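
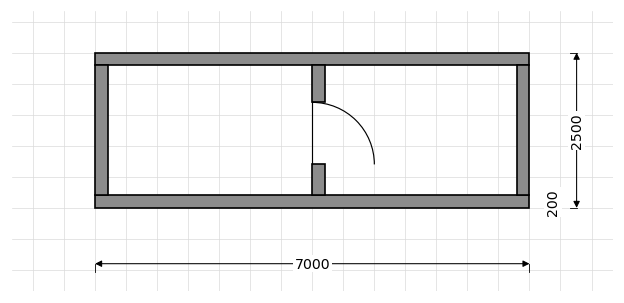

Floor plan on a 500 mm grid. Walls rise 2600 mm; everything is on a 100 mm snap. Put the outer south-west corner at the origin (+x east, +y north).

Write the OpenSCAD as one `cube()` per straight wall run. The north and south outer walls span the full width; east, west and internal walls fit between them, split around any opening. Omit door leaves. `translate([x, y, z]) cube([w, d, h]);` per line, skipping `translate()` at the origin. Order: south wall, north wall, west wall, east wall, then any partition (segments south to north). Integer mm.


cube([7000, 200, 2600]);
translate([0, 2300, 0]) cube([7000, 200, 2600]);
translate([0, 200, 0]) cube([200, 2100, 2600]);
translate([6800, 200, 0]) cube([200, 2100, 2600]);
translate([3500, 200, 0]) cube([200, 500, 2600]);
translate([3500, 1700, 0]) cube([200, 600, 2600]);


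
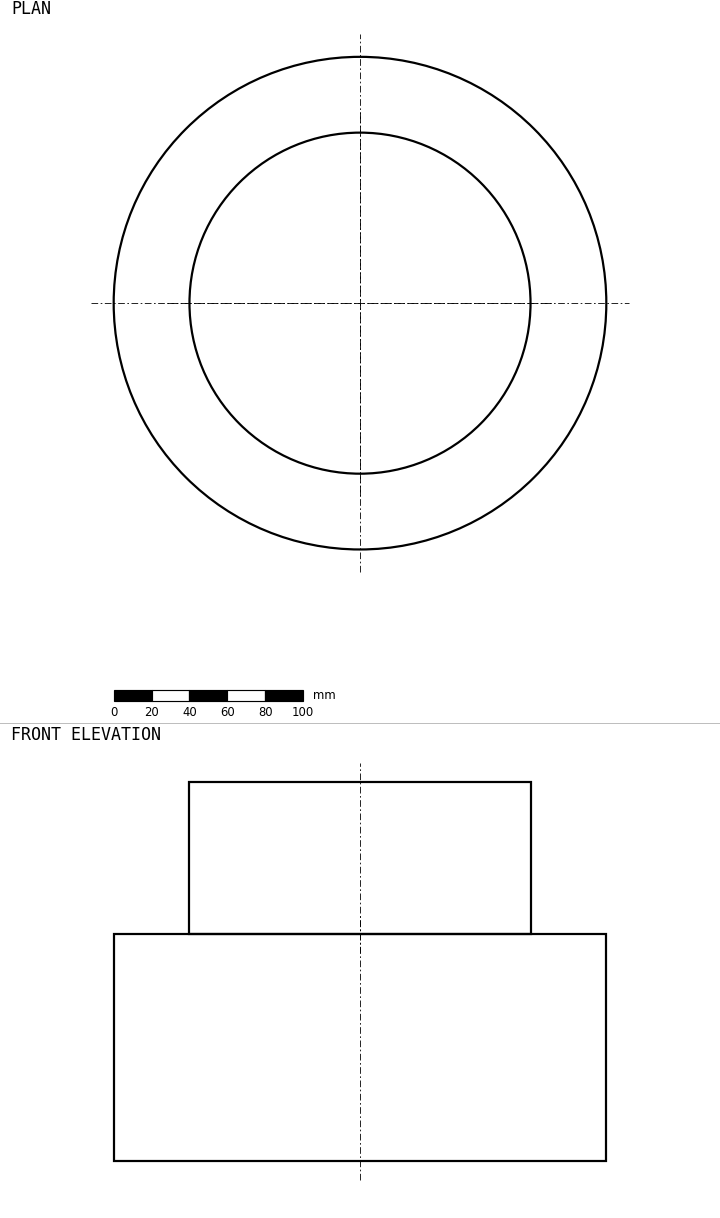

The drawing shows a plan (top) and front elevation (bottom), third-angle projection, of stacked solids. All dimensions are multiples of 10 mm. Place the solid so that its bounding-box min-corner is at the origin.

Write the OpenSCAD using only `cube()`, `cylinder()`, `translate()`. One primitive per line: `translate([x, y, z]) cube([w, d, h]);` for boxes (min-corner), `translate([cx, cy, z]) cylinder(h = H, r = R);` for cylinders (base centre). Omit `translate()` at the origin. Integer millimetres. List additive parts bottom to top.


translate([130, 130, 0]) cylinder(h = 120, r = 130);
translate([130, 130, 120]) cylinder(h = 80, r = 90);


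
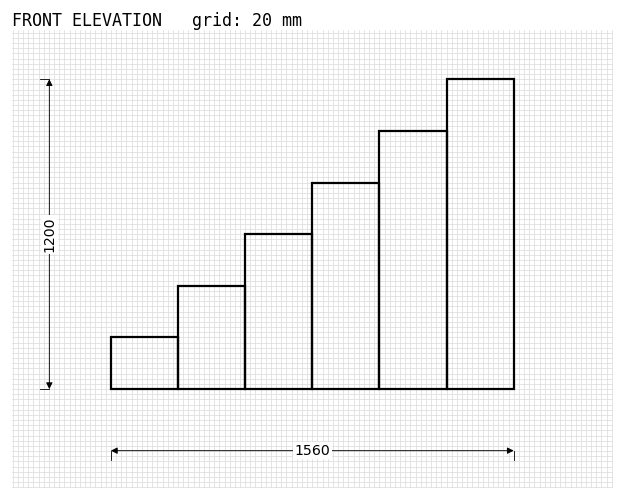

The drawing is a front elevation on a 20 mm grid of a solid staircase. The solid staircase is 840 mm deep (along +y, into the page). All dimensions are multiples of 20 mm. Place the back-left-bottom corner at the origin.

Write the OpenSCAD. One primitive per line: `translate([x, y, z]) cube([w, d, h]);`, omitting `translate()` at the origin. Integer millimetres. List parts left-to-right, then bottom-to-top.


cube([260, 840, 200]);
translate([260, 0, 0]) cube([260, 840, 400]);
translate([520, 0, 0]) cube([260, 840, 600]);
translate([780, 0, 0]) cube([260, 840, 800]);
translate([1040, 0, 0]) cube([260, 840, 1000]);
translate([1300, 0, 0]) cube([260, 840, 1200]);


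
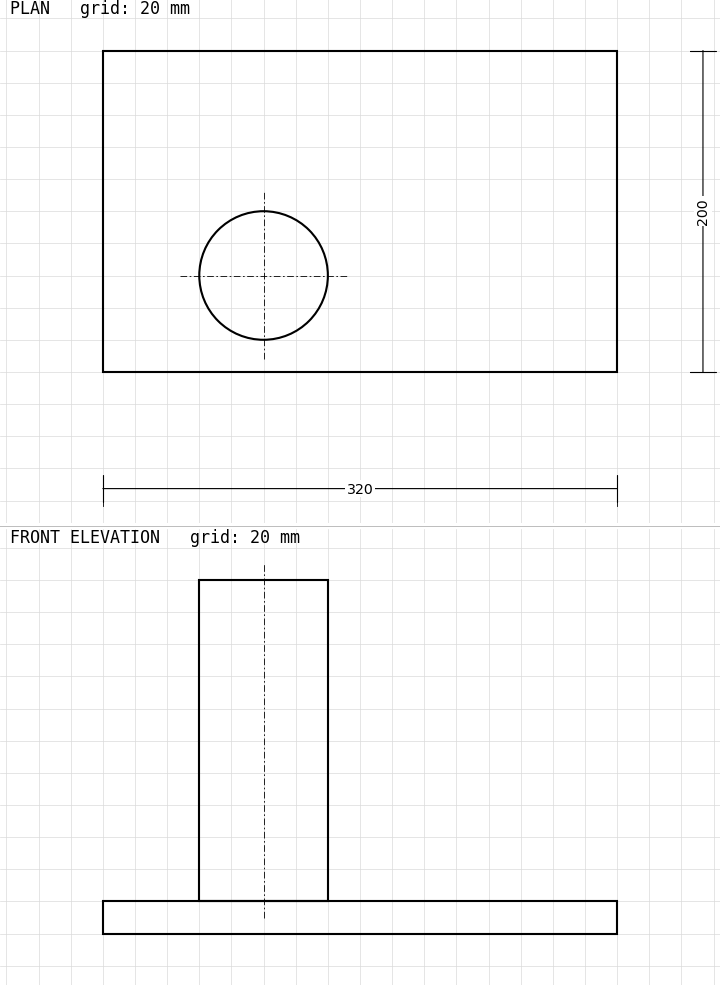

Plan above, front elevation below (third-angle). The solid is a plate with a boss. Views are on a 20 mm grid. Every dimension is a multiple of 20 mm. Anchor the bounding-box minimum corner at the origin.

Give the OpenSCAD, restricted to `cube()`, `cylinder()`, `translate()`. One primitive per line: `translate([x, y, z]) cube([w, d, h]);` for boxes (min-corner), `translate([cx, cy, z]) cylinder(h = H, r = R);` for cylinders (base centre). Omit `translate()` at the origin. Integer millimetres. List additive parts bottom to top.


cube([320, 200, 20]);
translate([100, 60, 20]) cylinder(h = 200, r = 40);


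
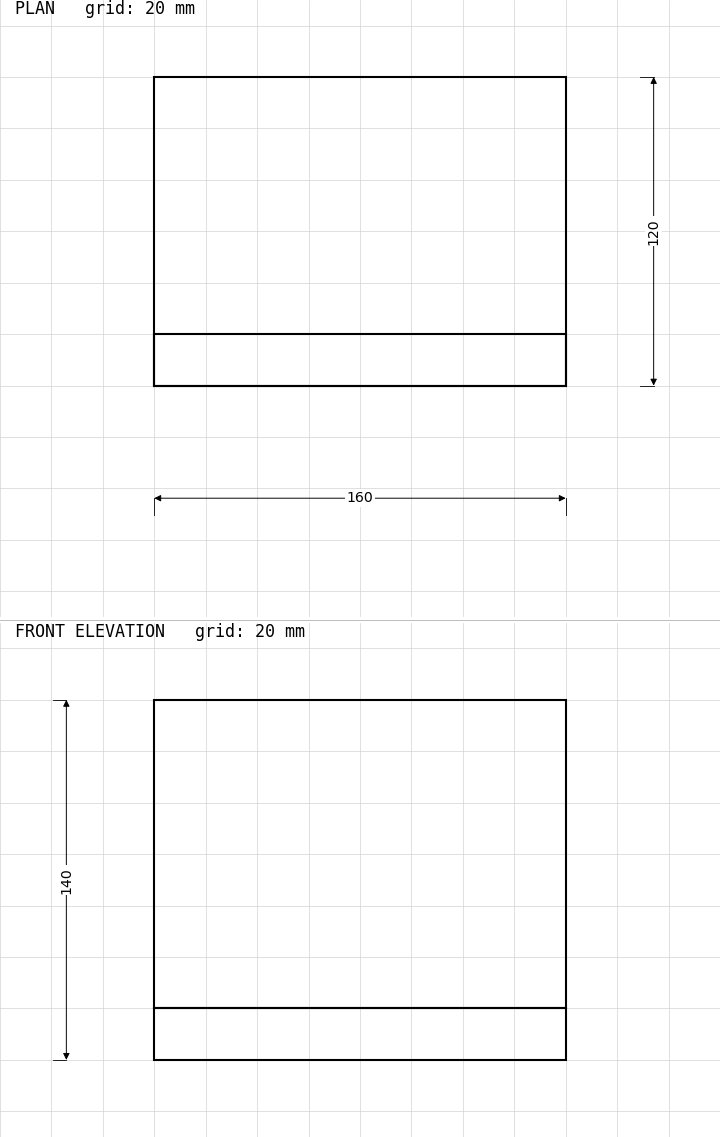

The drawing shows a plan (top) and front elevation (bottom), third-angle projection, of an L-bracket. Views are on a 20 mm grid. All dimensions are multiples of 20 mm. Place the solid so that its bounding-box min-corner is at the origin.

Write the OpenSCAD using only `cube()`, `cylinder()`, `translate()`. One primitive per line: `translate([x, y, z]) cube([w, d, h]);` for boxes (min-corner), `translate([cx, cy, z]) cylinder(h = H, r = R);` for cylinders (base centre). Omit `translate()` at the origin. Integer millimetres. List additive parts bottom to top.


cube([160, 120, 20]);
translate([0, 0, 20]) cube([160, 20, 120]);


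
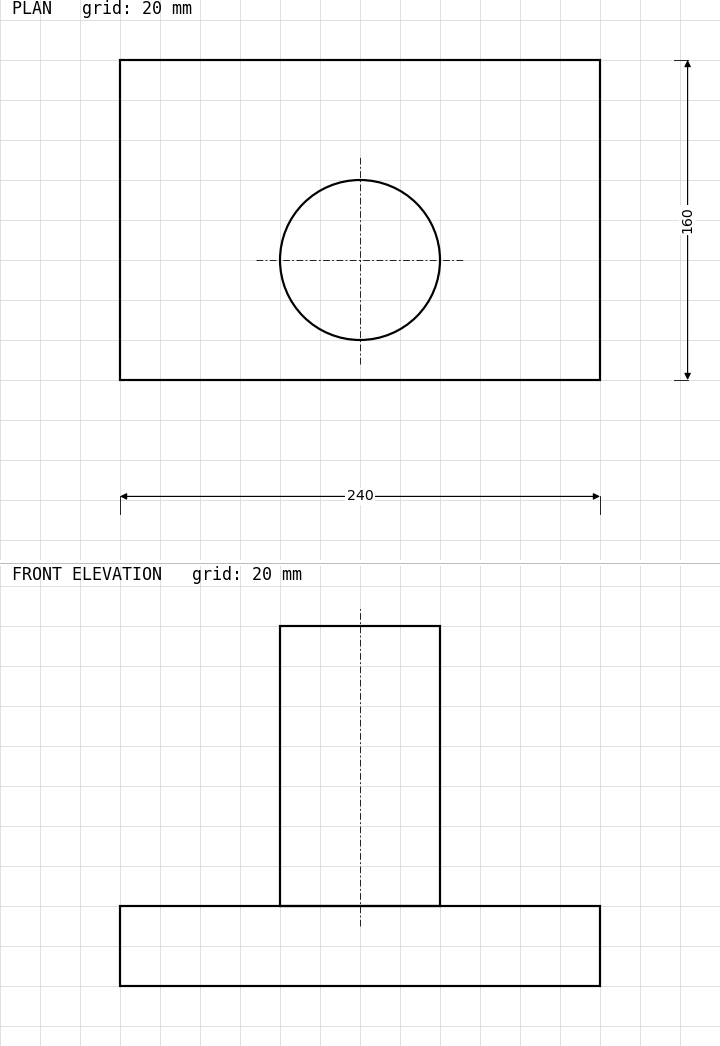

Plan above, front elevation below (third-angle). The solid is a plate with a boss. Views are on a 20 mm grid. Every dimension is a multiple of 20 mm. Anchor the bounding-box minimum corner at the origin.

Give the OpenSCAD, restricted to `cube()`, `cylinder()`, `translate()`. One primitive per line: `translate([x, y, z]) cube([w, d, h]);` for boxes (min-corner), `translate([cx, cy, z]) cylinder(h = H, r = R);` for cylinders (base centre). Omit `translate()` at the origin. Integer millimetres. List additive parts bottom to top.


cube([240, 160, 40]);
translate([120, 60, 40]) cylinder(h = 140, r = 40);


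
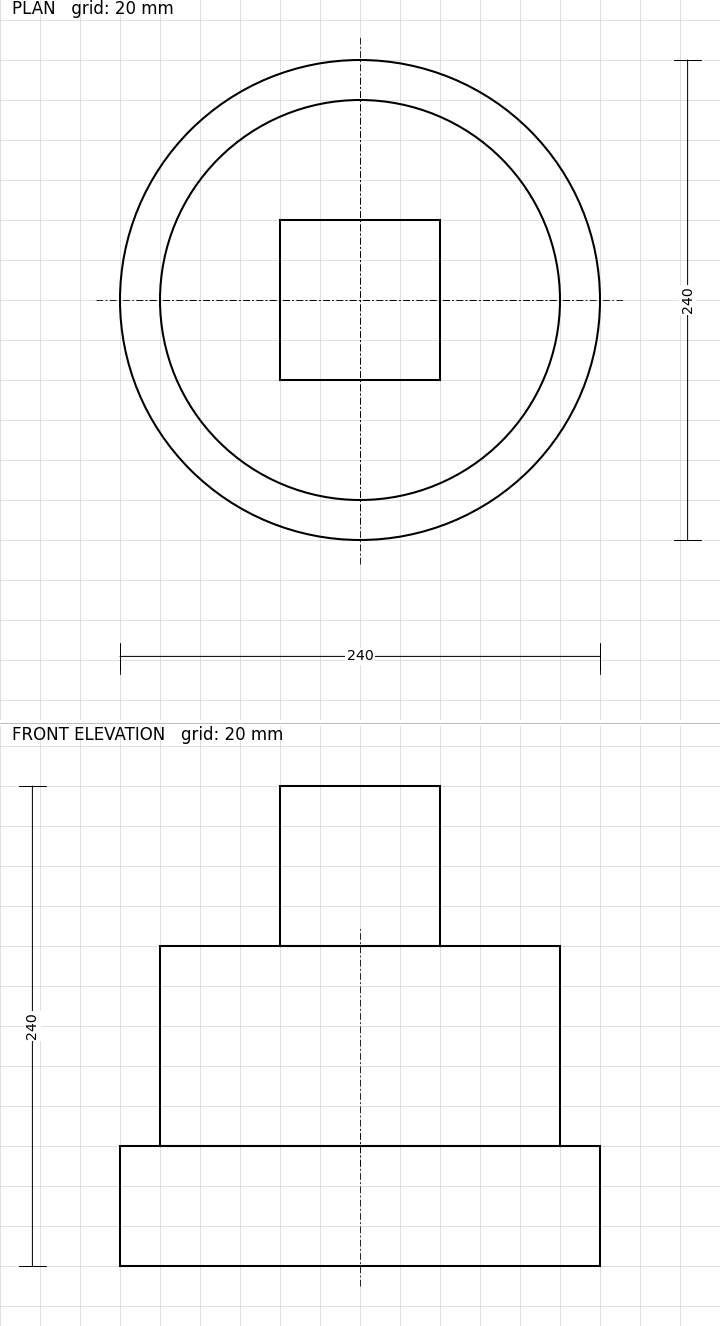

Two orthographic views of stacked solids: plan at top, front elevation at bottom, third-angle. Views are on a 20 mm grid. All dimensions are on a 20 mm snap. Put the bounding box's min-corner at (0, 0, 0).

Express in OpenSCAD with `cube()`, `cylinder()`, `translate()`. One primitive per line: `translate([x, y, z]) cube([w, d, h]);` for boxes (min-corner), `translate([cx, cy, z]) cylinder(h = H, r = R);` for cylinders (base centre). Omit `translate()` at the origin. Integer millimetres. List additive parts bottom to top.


translate([120, 120, 0]) cylinder(h = 60, r = 120);
translate([120, 120, 60]) cylinder(h = 100, r = 100);
translate([80, 80, 160]) cube([80, 80, 80]);


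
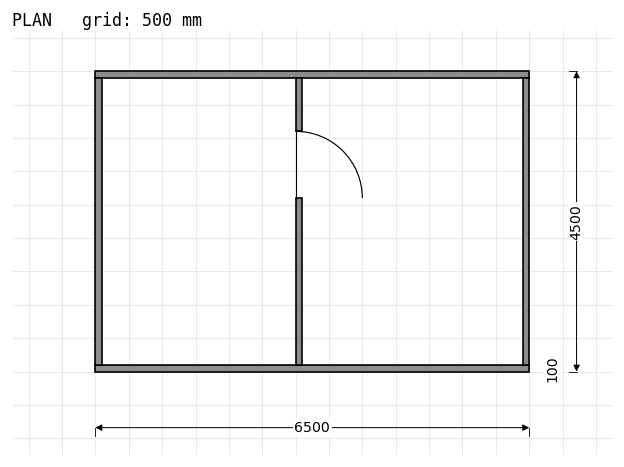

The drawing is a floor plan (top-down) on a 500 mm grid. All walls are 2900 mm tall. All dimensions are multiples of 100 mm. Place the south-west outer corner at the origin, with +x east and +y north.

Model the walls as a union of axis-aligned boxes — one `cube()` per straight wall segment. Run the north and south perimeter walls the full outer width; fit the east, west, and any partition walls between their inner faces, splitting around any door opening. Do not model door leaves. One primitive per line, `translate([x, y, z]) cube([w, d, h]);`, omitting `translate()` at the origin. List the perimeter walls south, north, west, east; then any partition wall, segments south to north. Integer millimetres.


cube([6500, 100, 2900]);
translate([0, 4400, 0]) cube([6500, 100, 2900]);
translate([0, 100, 0]) cube([100, 4300, 2900]);
translate([6400, 100, 0]) cube([100, 4300, 2900]);
translate([3000, 100, 0]) cube([100, 2500, 2900]);
translate([3000, 3600, 0]) cube([100, 800, 2900]);


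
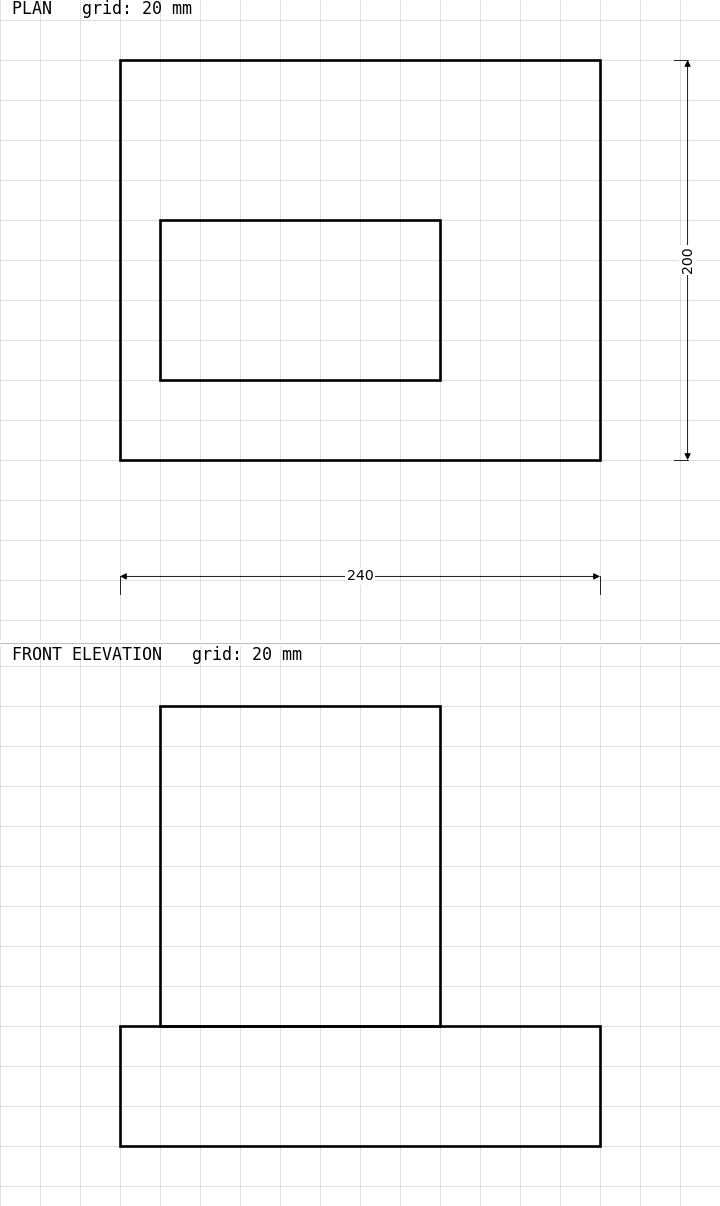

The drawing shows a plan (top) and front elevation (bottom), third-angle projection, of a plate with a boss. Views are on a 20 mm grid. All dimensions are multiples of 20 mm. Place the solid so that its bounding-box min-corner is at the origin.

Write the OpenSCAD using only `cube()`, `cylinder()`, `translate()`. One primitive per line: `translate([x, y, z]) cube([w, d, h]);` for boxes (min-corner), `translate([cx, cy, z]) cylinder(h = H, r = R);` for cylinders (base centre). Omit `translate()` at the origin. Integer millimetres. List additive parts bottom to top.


cube([240, 200, 60]);
translate([20, 40, 60]) cube([140, 80, 160]);


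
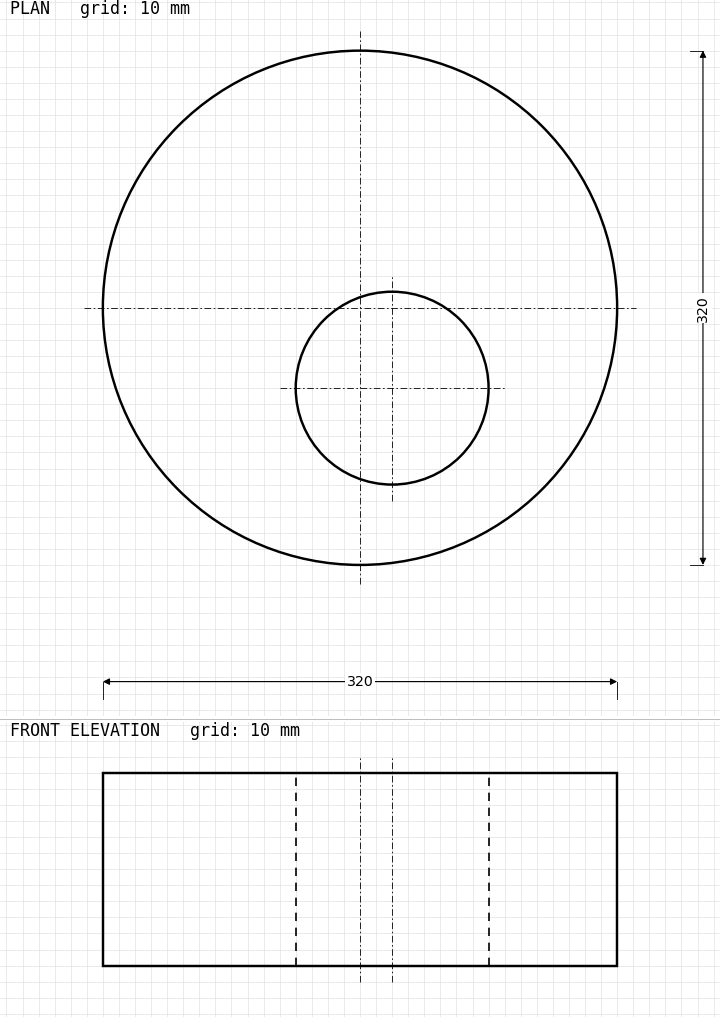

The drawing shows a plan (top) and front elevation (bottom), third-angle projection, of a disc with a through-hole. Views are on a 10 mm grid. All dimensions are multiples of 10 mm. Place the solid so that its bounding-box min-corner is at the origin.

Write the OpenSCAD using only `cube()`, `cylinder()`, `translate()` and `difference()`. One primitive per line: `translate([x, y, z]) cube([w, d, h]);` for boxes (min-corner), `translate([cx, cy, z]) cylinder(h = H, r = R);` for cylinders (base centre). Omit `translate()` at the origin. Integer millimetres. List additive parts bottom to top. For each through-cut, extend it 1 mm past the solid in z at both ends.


difference() {
  translate([160, 160, 0]) cylinder(h = 120, r = 160);
  translate([180, 110, -1]) cylinder(h = 122, r = 60);
}


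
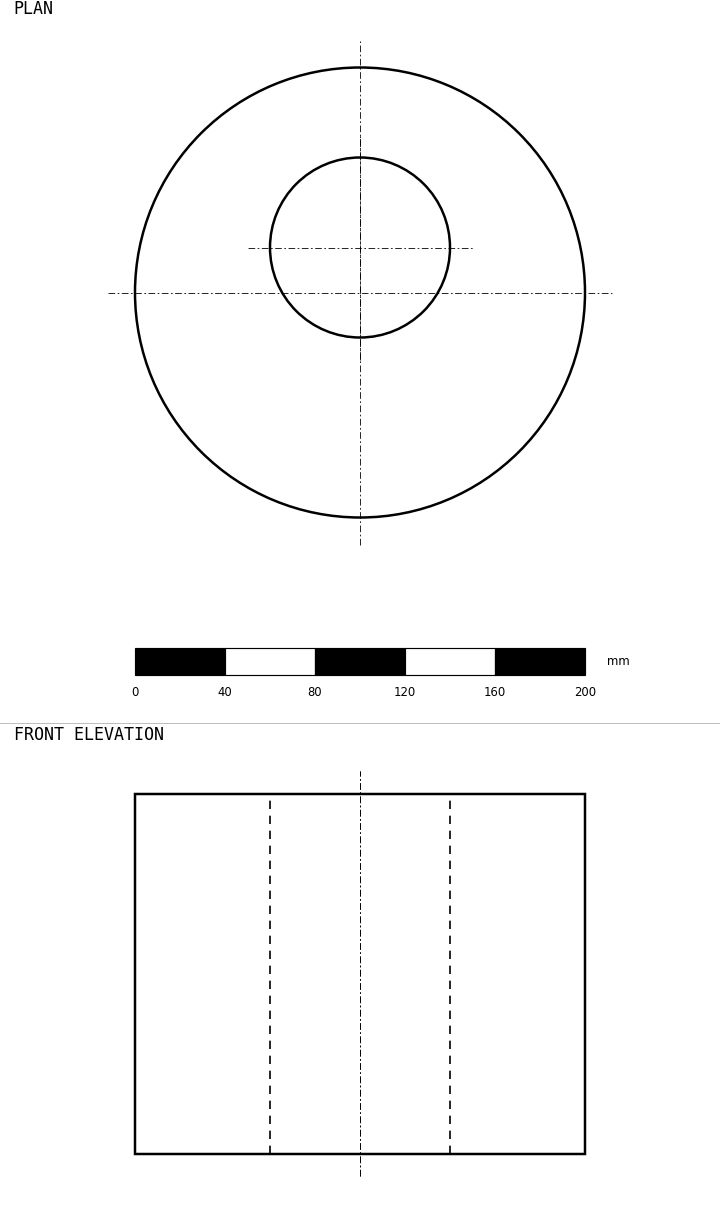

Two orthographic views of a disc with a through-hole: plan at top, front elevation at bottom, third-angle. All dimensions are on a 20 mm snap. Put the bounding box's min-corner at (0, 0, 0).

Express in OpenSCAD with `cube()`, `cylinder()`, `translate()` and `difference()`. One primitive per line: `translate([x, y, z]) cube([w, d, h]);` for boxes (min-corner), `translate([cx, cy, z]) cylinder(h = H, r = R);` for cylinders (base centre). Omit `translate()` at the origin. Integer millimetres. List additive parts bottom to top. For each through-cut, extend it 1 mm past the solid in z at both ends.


difference() {
  translate([100, 100, 0]) cylinder(h = 160, r = 100);
  translate([100, 120, -1]) cylinder(h = 162, r = 40);
}


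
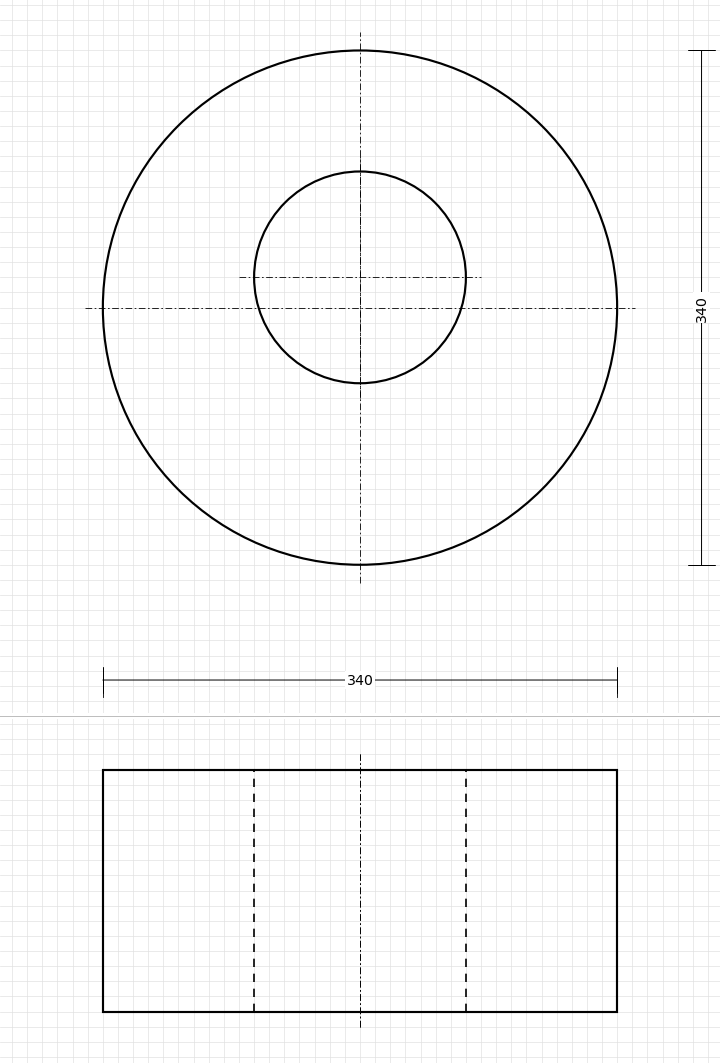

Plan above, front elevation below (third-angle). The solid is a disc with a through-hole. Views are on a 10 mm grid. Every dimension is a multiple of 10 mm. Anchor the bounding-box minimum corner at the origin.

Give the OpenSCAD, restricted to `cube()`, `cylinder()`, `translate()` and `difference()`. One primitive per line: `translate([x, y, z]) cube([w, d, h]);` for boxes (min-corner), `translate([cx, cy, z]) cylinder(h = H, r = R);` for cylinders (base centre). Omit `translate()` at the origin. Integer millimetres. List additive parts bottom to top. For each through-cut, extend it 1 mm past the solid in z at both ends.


difference() {
  translate([170, 170, 0]) cylinder(h = 160, r = 170);
  translate([170, 190, -1]) cylinder(h = 162, r = 70);
}


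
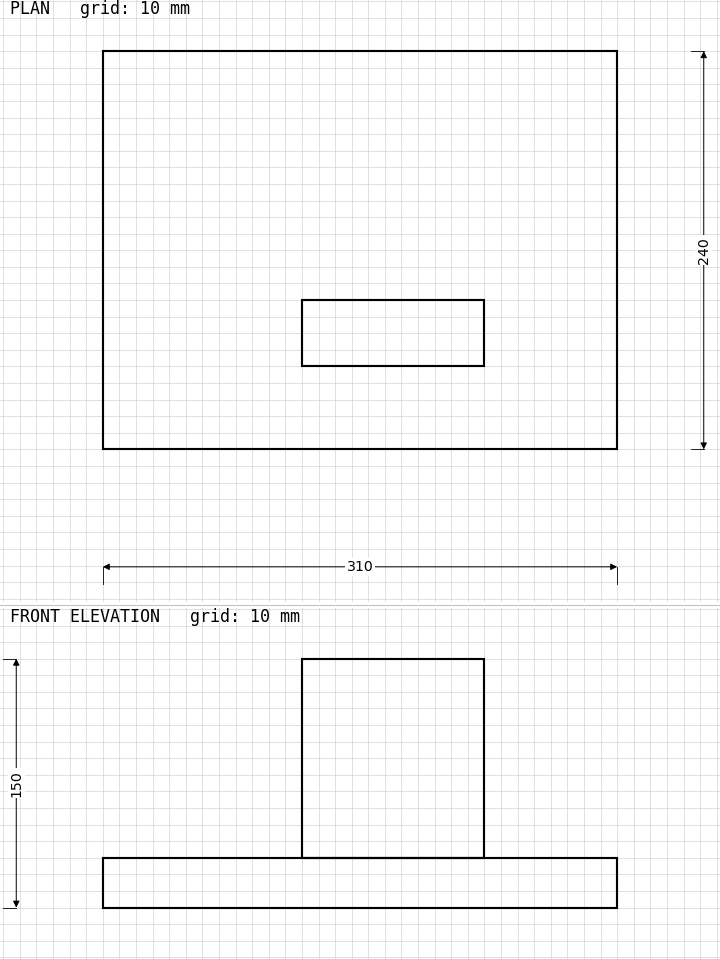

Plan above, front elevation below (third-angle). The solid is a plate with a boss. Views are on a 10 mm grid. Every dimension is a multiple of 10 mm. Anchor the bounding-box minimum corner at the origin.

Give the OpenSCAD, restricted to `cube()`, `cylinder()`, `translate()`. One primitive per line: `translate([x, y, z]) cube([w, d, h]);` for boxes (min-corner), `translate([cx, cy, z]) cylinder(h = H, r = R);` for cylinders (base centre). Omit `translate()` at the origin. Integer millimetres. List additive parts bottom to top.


cube([310, 240, 30]);
translate([120, 50, 30]) cube([110, 40, 120]);


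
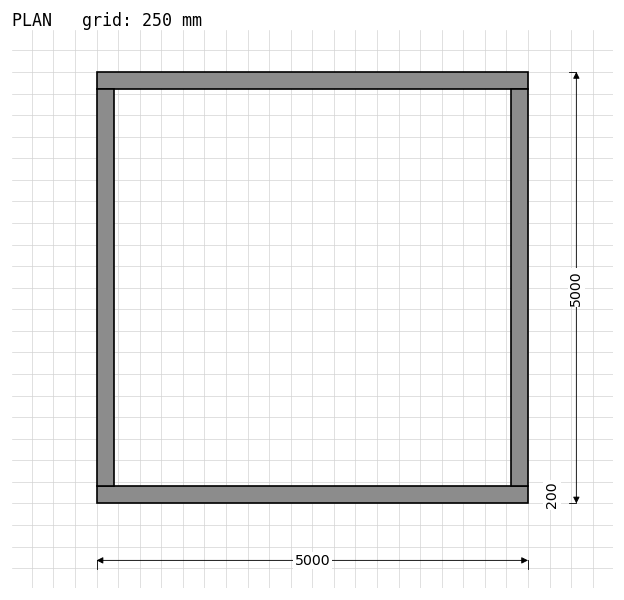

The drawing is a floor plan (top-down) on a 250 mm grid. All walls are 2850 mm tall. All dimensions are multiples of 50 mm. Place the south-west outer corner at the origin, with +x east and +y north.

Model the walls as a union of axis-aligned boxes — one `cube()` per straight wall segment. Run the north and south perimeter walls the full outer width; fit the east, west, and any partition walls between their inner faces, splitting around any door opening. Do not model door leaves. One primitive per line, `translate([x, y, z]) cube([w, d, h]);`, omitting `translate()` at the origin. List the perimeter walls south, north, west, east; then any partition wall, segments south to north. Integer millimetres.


cube([5000, 200, 2850]);
translate([0, 4800, 0]) cube([5000, 200, 2850]);
translate([0, 200, 0]) cube([200, 4600, 2850]);
translate([4800, 200, 0]) cube([200, 4600, 2850]);


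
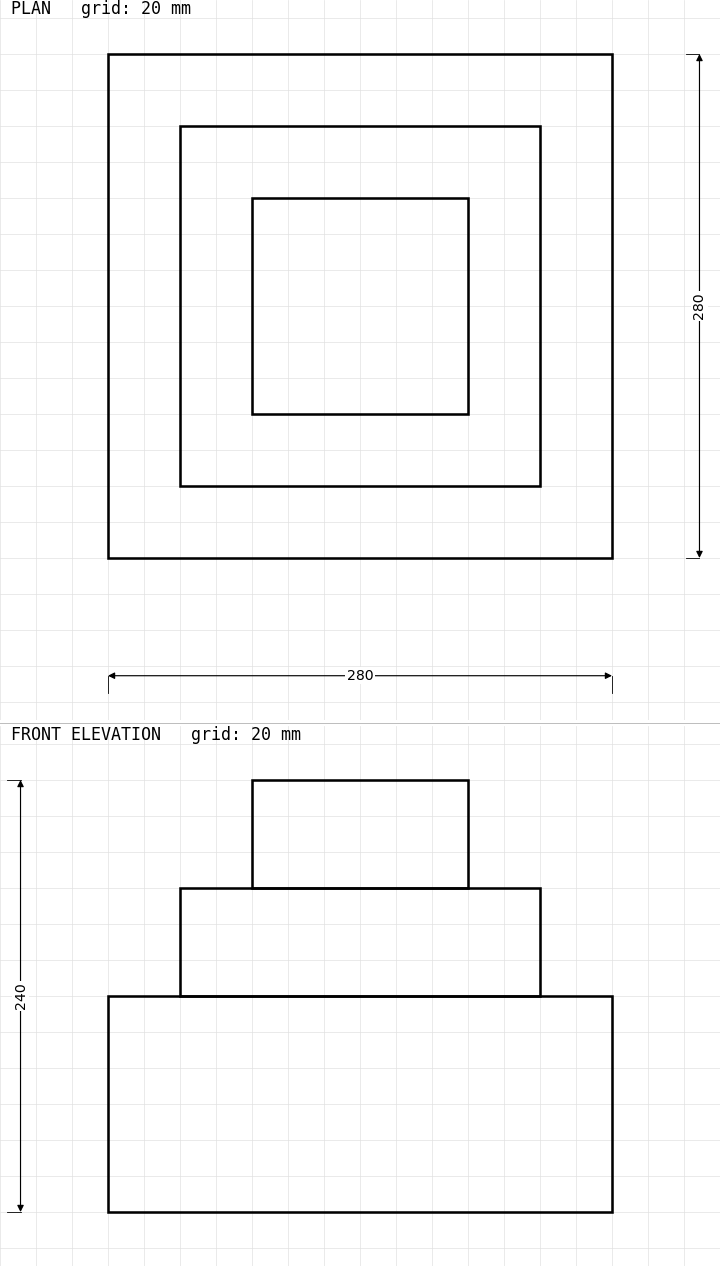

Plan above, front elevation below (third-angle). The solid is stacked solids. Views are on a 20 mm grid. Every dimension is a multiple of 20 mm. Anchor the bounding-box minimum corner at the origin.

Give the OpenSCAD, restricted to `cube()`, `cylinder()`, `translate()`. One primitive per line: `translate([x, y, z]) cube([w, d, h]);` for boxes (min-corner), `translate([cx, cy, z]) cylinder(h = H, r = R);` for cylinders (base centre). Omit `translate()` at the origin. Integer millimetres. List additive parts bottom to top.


cube([280, 280, 120]);
translate([40, 40, 120]) cube([200, 200, 60]);
translate([80, 80, 180]) cube([120, 120, 60]);


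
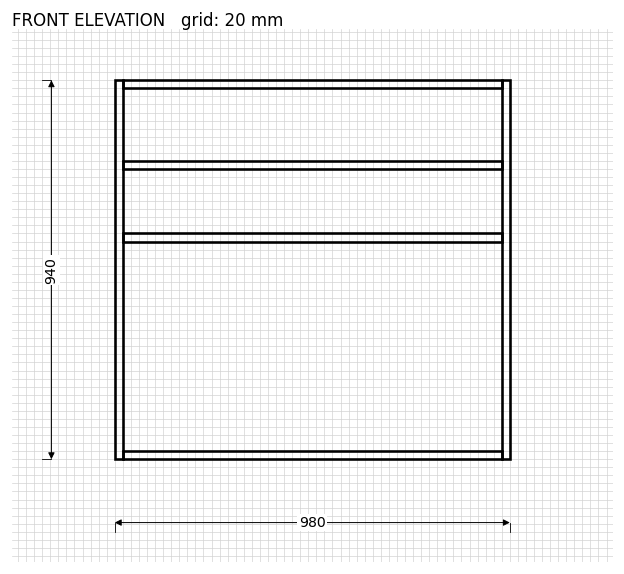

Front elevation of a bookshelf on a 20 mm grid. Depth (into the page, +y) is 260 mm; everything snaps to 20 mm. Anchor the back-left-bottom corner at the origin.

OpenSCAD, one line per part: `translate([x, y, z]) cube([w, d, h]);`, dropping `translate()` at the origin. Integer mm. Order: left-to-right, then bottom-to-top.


cube([20, 260, 940]);
translate([20, 0, 0]) cube([940, 260, 20]);
translate([20, 0, 540]) cube([940, 260, 20]);
translate([20, 0, 720]) cube([940, 260, 20]);
translate([20, 0, 920]) cube([940, 260, 20]);
translate([960, 0, 0]) cube([20, 260, 940]);


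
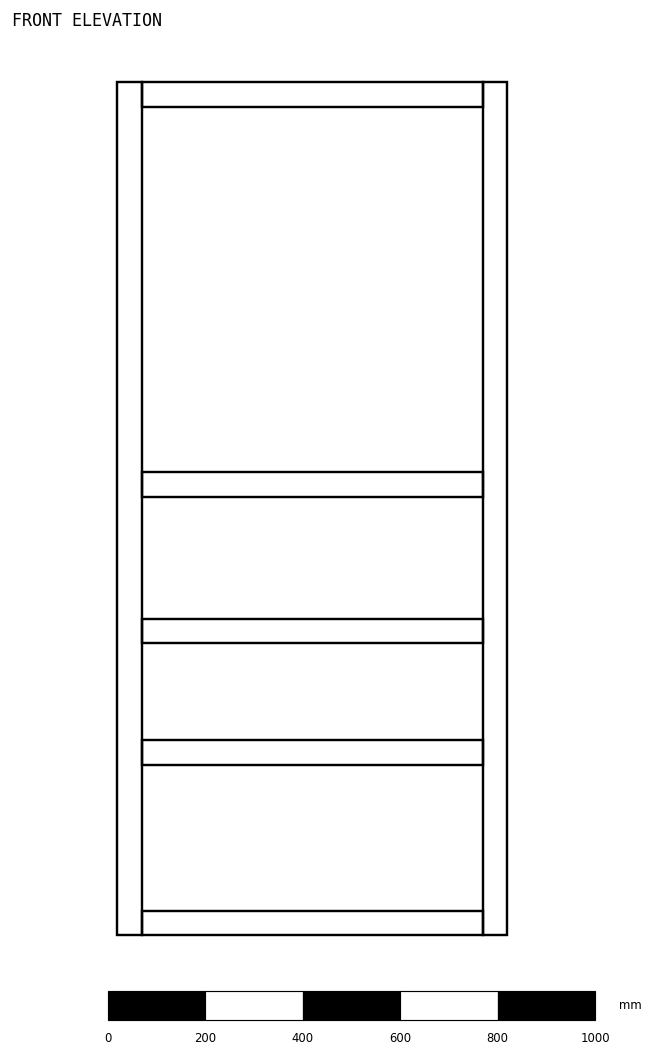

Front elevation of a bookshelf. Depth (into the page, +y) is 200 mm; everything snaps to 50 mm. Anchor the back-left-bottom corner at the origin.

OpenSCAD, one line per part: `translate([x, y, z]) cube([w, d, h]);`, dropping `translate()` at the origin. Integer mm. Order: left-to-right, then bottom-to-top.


cube([50, 200, 1750]);
translate([50, 0, 0]) cube([700, 200, 50]);
translate([50, 0, 350]) cube([700, 200, 50]);
translate([50, 0, 600]) cube([700, 200, 50]);
translate([50, 0, 900]) cube([700, 200, 50]);
translate([50, 0, 1700]) cube([700, 200, 50]);
translate([750, 0, 0]) cube([50, 200, 1750]);


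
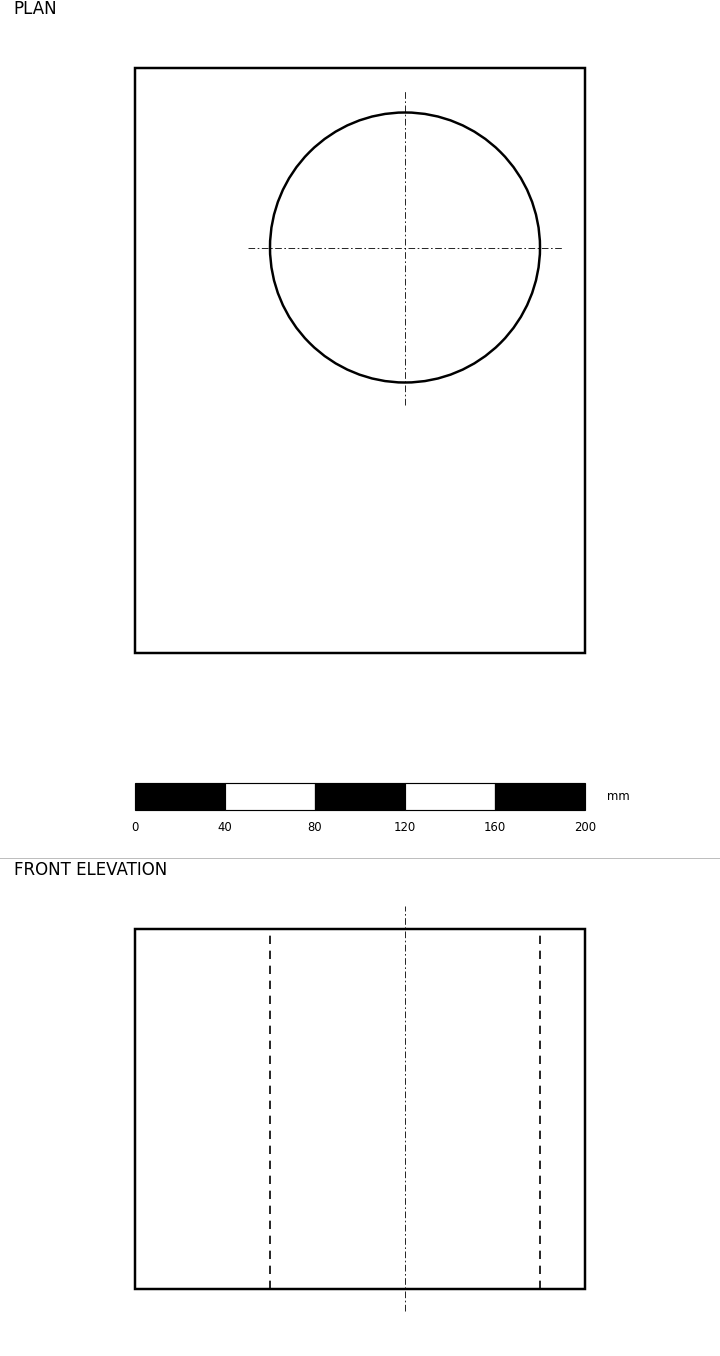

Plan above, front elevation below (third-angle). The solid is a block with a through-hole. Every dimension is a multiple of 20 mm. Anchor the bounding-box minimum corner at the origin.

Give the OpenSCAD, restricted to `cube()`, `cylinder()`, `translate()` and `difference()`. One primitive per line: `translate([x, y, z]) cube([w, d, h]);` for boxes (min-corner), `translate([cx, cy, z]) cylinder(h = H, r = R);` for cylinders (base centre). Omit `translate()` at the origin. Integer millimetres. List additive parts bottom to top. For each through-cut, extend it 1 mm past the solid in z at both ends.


difference() {
  cube([200, 260, 160]);
  translate([120, 180, -1]) cylinder(h = 162, r = 60);
}


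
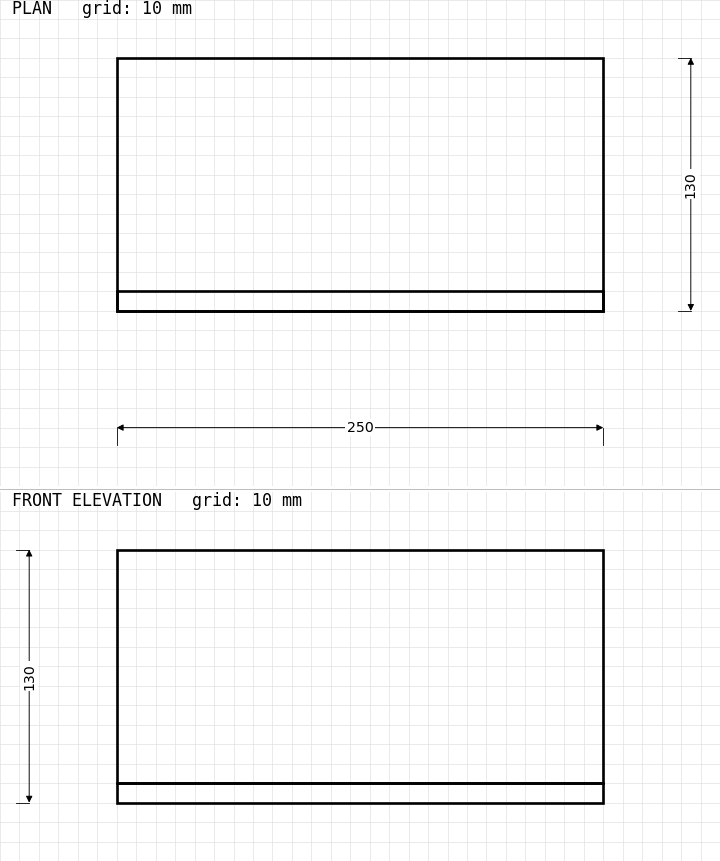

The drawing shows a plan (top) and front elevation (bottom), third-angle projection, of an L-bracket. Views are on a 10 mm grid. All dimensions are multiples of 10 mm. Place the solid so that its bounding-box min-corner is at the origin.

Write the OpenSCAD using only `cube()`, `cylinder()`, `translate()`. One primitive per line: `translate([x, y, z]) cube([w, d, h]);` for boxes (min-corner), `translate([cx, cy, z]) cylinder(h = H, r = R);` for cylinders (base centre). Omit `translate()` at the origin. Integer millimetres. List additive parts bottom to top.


cube([250, 130, 10]);
translate([0, 0, 10]) cube([250, 10, 120]);


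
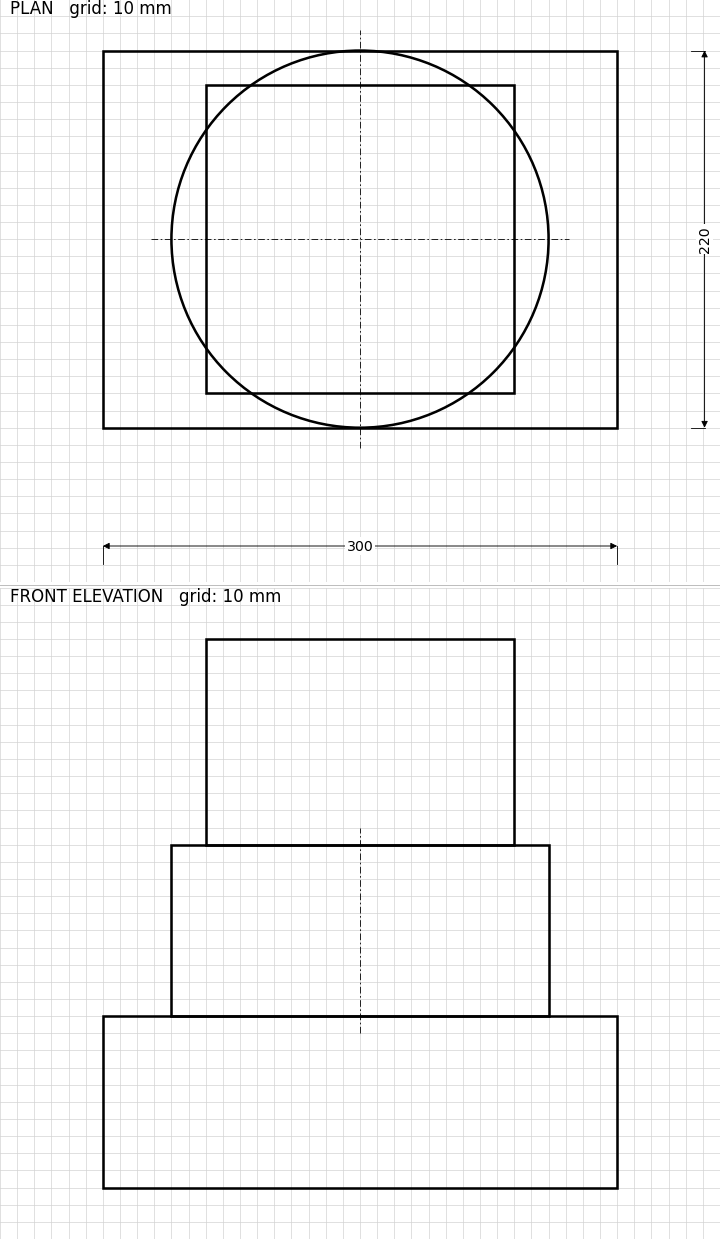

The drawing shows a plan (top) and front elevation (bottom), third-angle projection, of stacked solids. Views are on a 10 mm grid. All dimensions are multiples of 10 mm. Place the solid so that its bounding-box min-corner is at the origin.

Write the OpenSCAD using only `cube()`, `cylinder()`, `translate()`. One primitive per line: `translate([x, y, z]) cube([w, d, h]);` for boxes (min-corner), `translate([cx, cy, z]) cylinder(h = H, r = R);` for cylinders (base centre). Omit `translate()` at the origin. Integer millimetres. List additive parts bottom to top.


cube([300, 220, 100]);
translate([150, 110, 100]) cylinder(h = 100, r = 110);
translate([60, 20, 200]) cube([180, 180, 120]);


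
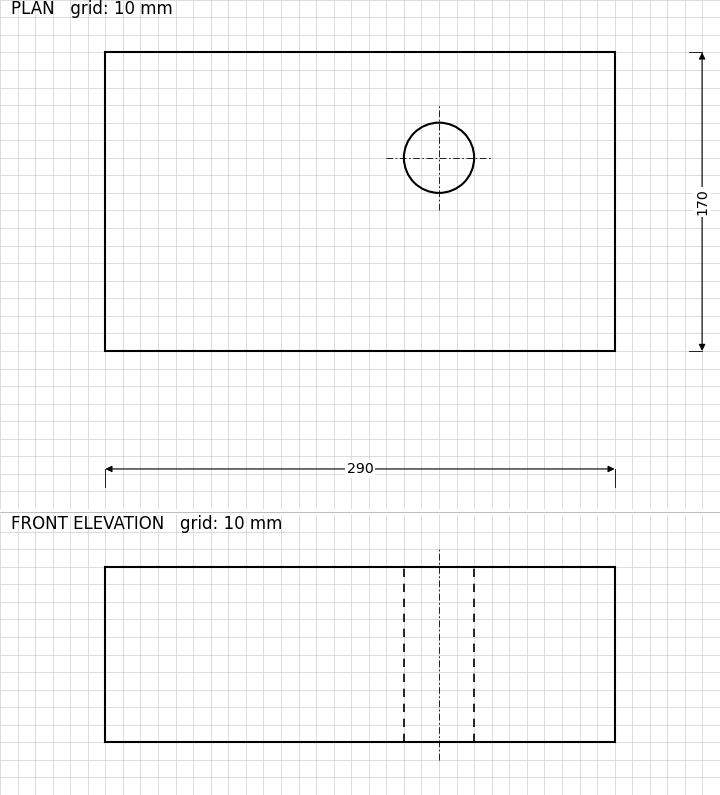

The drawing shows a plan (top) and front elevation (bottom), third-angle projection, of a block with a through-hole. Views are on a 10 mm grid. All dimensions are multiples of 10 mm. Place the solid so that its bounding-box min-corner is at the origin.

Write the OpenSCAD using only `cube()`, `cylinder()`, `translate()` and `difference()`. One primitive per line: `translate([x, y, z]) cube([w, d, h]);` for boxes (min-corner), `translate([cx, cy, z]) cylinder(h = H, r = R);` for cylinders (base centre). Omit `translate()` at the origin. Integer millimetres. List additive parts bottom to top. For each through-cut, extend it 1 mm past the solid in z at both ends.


difference() {
  cube([290, 170, 100]);
  translate([190, 110, -1]) cylinder(h = 102, r = 20);
}


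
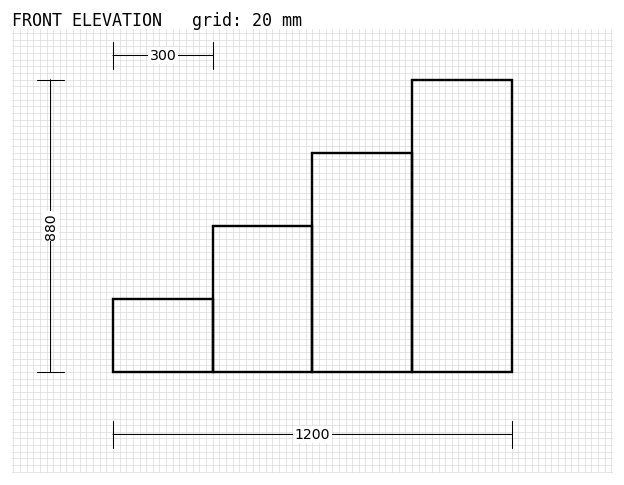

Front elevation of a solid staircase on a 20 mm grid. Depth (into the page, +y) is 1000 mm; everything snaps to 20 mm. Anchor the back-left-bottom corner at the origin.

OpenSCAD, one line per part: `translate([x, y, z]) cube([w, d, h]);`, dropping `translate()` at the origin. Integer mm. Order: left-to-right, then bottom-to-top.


cube([300, 1000, 220]);
translate([300, 0, 0]) cube([300, 1000, 440]);
translate([600, 0, 0]) cube([300, 1000, 660]);
translate([900, 0, 0]) cube([300, 1000, 880]);


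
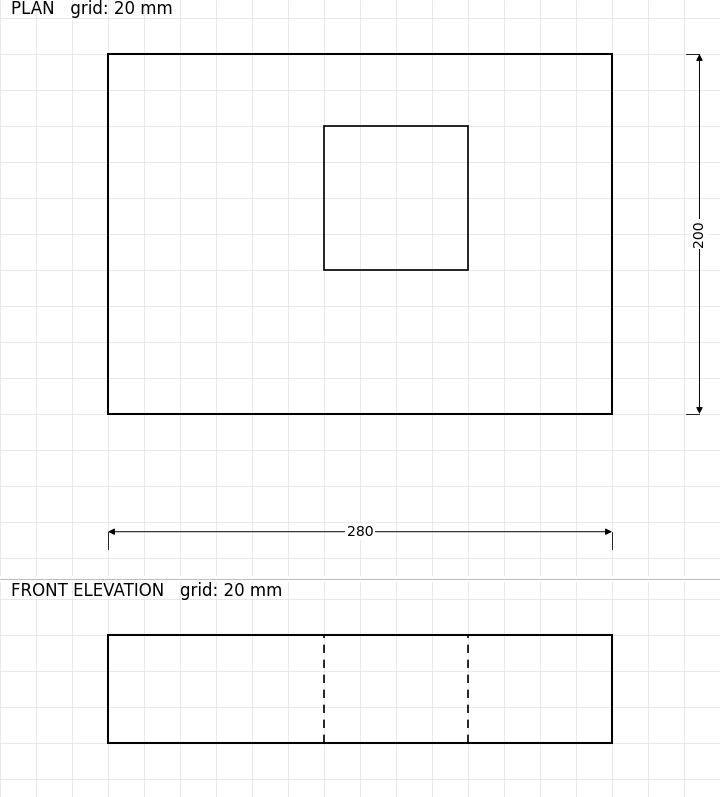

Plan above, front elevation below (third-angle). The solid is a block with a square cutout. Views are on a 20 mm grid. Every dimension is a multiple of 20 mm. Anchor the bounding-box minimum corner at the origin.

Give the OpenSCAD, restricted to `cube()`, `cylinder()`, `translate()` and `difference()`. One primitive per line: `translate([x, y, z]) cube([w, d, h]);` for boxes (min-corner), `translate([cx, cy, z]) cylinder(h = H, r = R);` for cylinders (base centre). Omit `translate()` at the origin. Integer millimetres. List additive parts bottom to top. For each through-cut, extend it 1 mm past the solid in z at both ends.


difference() {
  cube([280, 200, 60]);
  translate([120, 80, -1]) cube([80, 80, 62]);
}


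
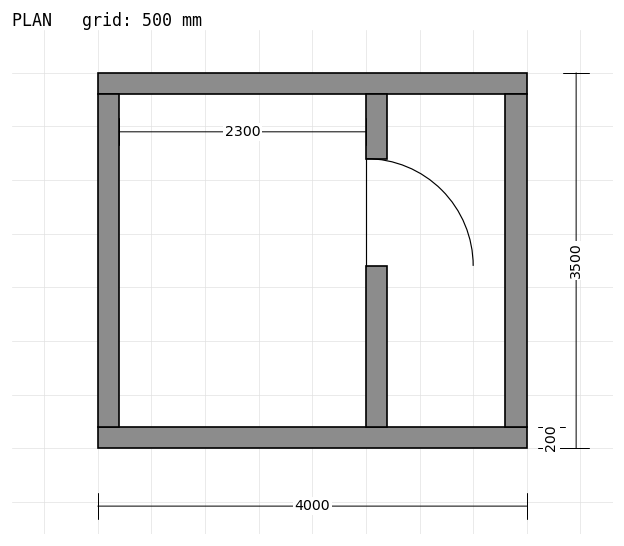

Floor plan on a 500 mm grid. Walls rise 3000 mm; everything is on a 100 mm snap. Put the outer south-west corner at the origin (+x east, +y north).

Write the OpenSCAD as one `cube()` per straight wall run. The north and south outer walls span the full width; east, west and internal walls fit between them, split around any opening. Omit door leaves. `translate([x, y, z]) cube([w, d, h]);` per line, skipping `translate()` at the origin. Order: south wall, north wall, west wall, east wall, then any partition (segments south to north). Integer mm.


cube([4000, 200, 3000]);
translate([0, 3300, 0]) cube([4000, 200, 3000]);
translate([0, 200, 0]) cube([200, 3100, 3000]);
translate([3800, 200, 0]) cube([200, 3100, 3000]);
translate([2500, 200, 0]) cube([200, 1500, 3000]);
translate([2500, 2700, 0]) cube([200, 600, 3000]);


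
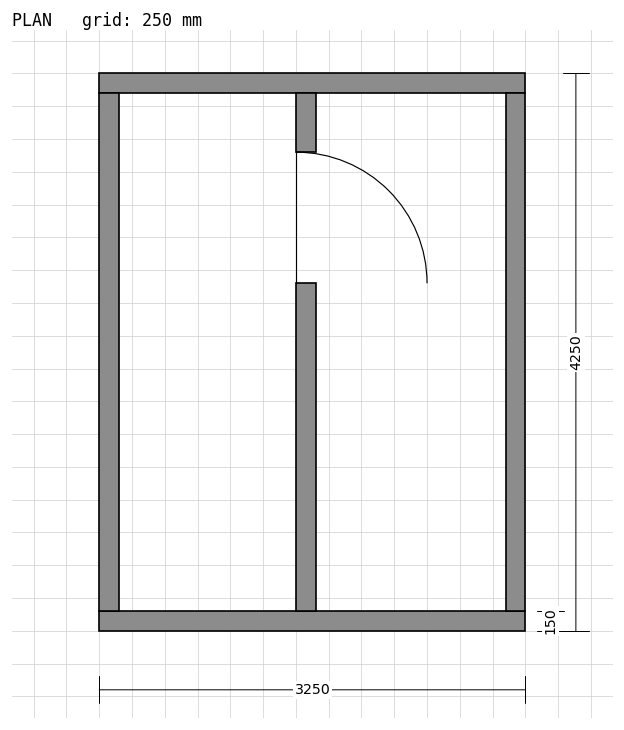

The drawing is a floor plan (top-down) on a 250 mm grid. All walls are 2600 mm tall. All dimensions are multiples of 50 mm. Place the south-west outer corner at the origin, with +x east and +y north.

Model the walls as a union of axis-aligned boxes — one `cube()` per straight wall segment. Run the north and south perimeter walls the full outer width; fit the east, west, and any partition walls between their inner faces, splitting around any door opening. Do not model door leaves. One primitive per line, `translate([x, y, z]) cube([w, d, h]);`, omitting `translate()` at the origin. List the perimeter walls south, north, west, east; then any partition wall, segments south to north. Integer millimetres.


cube([3250, 150, 2600]);
translate([0, 4100, 0]) cube([3250, 150, 2600]);
translate([0, 150, 0]) cube([150, 3950, 2600]);
translate([3100, 150, 0]) cube([150, 3950, 2600]);
translate([1500, 150, 0]) cube([150, 2500, 2600]);
translate([1500, 3650, 0]) cube([150, 450, 2600]);


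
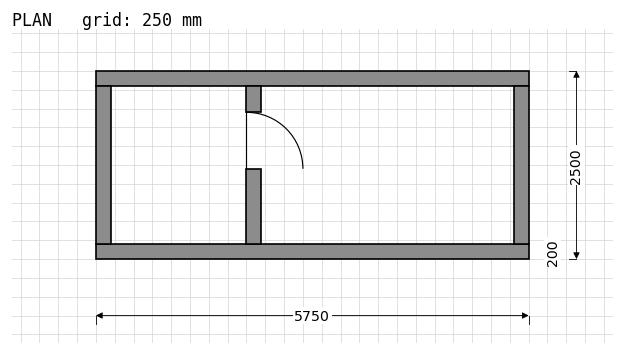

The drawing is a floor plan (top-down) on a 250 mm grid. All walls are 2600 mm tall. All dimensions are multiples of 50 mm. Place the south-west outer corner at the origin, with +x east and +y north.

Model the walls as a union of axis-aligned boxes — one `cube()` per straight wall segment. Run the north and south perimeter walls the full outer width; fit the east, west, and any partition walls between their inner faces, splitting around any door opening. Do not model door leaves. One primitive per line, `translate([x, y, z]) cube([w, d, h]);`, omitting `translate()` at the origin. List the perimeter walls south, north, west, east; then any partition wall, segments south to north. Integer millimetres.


cube([5750, 200, 2600]);
translate([0, 2300, 0]) cube([5750, 200, 2600]);
translate([0, 200, 0]) cube([200, 2100, 2600]);
translate([5550, 200, 0]) cube([200, 2100, 2600]);
translate([2000, 200, 0]) cube([200, 1000, 2600]);
translate([2000, 1950, 0]) cube([200, 350, 2600]);


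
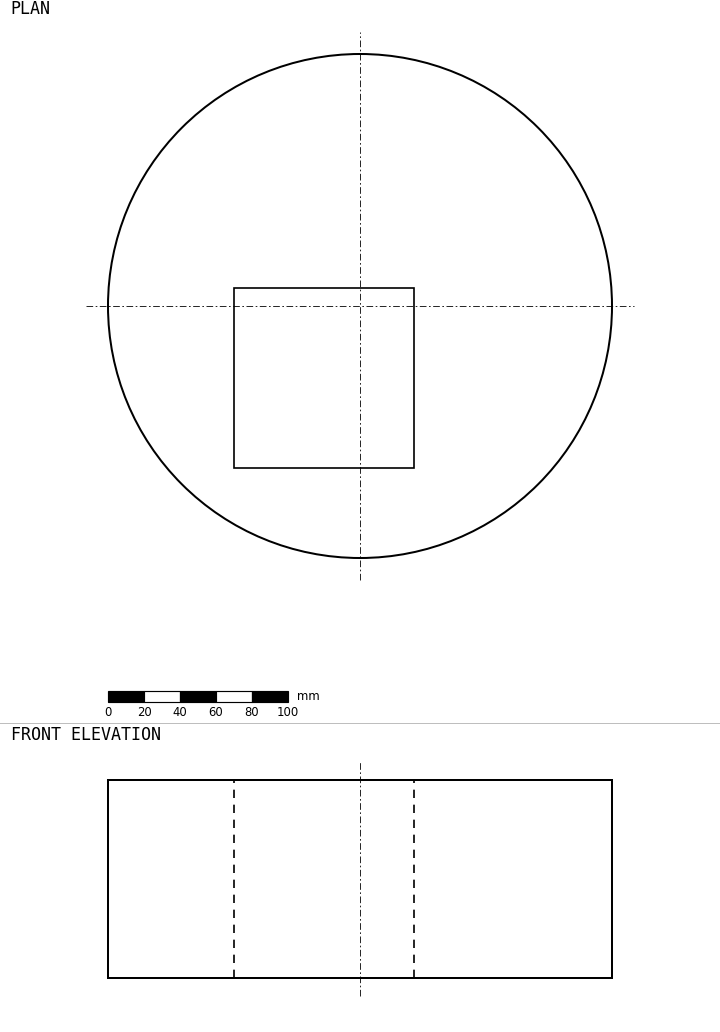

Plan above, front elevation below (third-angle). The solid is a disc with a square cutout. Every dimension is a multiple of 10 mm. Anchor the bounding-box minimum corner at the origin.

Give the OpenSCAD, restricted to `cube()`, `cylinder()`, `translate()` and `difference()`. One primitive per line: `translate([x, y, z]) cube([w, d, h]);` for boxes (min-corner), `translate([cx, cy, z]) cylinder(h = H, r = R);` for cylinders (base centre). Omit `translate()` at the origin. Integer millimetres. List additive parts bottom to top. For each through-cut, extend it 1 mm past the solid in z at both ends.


difference() {
  translate([140, 140, 0]) cylinder(h = 110, r = 140);
  translate([70, 50, -1]) cube([100, 100, 112]);
}


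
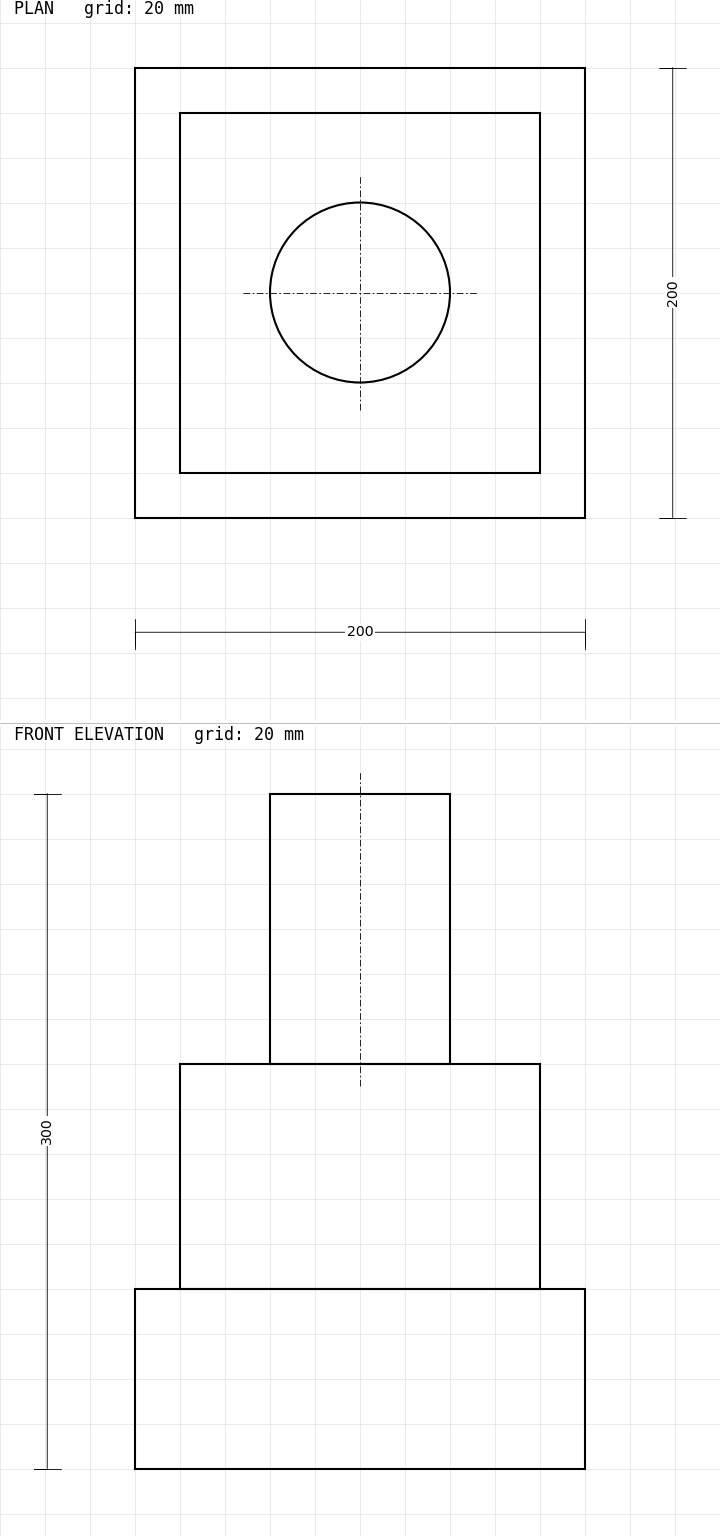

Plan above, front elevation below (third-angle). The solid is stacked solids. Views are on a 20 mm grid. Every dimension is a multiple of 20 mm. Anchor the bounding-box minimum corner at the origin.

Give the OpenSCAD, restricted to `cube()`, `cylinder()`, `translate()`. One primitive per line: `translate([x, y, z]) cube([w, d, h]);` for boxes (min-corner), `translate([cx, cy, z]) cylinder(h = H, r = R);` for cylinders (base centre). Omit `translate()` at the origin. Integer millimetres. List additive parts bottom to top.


cube([200, 200, 80]);
translate([20, 20, 80]) cube([160, 160, 100]);
translate([100, 100, 180]) cylinder(h = 120, r = 40);


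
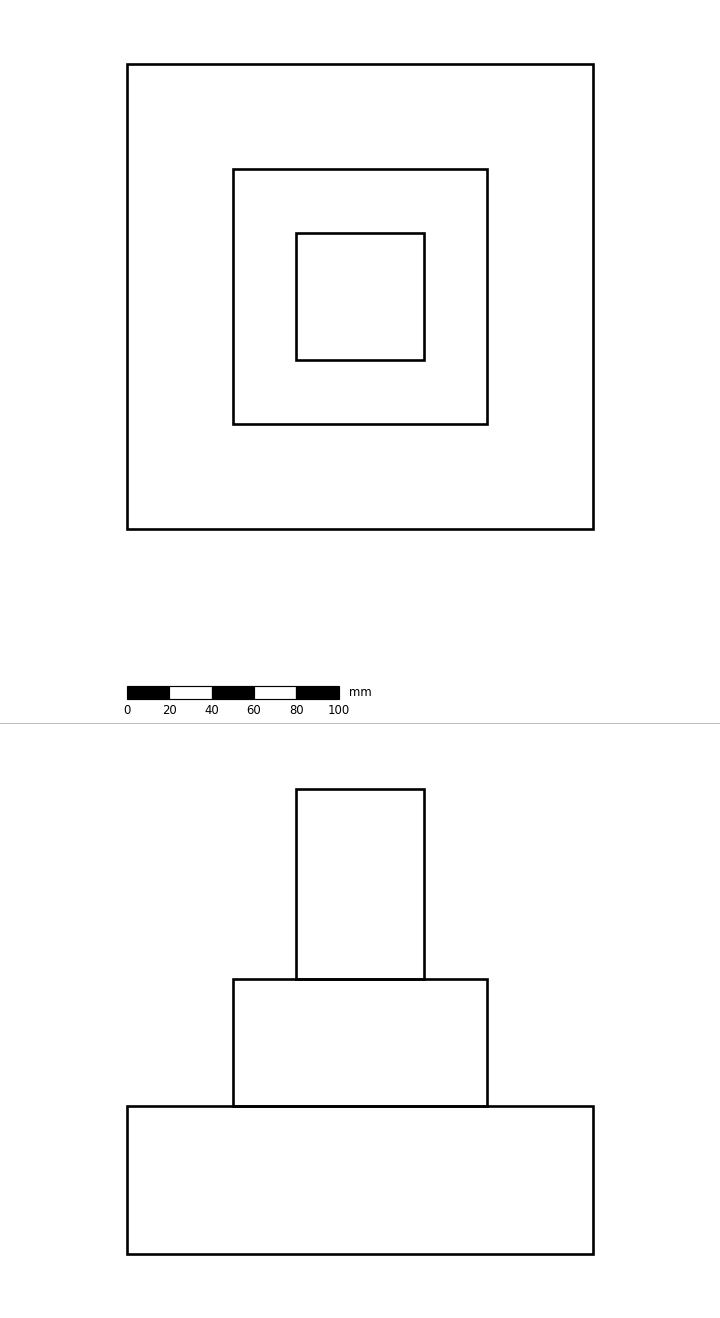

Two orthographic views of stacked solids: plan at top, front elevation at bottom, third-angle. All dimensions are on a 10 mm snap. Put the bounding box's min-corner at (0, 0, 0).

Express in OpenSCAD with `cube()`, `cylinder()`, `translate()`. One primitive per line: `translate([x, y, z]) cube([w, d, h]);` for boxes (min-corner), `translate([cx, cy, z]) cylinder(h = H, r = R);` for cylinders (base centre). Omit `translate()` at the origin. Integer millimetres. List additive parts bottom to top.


cube([220, 220, 70]);
translate([50, 50, 70]) cube([120, 120, 60]);
translate([80, 80, 130]) cube([60, 60, 90]);


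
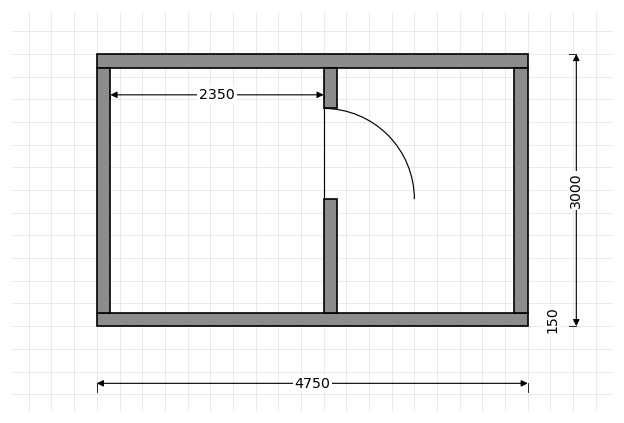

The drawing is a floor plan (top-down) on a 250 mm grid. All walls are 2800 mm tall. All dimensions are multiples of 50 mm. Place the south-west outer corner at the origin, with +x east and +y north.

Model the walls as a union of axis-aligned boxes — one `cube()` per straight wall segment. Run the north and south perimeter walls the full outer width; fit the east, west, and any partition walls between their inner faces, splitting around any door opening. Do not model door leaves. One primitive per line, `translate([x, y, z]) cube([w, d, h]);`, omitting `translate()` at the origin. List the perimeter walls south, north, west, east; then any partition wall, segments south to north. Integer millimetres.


cube([4750, 150, 2800]);
translate([0, 2850, 0]) cube([4750, 150, 2800]);
translate([0, 150, 0]) cube([150, 2700, 2800]);
translate([4600, 150, 0]) cube([150, 2700, 2800]);
translate([2500, 150, 0]) cube([150, 1250, 2800]);
translate([2500, 2400, 0]) cube([150, 450, 2800]);


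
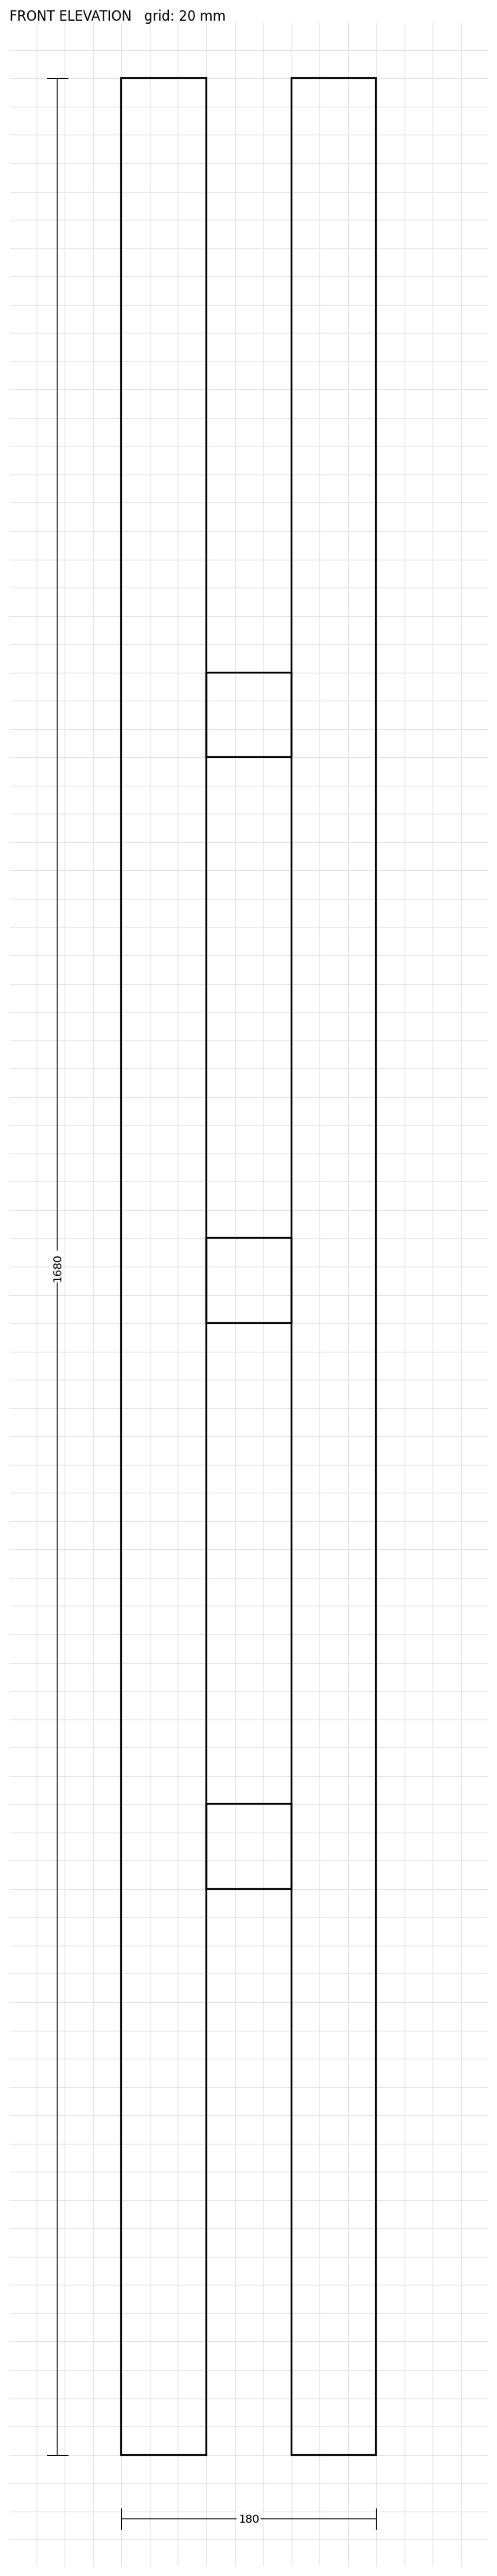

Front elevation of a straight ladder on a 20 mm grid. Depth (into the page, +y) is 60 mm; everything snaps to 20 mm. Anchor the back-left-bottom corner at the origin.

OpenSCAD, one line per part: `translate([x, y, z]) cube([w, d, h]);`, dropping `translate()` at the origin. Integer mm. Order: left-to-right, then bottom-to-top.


cube([60, 60, 1680]);
translate([60, 0, 400]) cube([60, 60, 60]);
translate([60, 0, 800]) cube([60, 60, 60]);
translate([60, 0, 1200]) cube([60, 60, 60]);
translate([120, 0, 0]) cube([60, 60, 1680]);


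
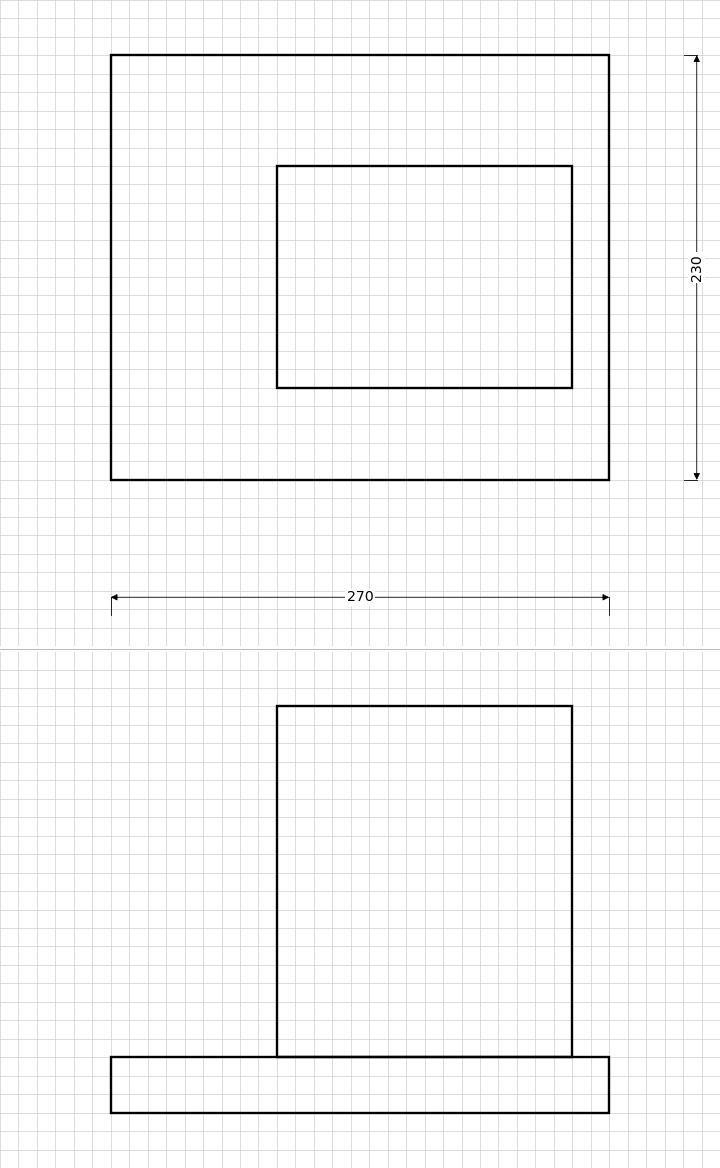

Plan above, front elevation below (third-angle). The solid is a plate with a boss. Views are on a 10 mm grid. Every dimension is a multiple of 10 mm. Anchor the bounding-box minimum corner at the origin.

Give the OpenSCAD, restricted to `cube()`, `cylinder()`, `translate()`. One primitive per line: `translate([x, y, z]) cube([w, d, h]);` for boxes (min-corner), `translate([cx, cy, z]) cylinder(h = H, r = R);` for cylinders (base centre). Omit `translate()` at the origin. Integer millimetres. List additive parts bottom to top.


cube([270, 230, 30]);
translate([90, 50, 30]) cube([160, 120, 190]);


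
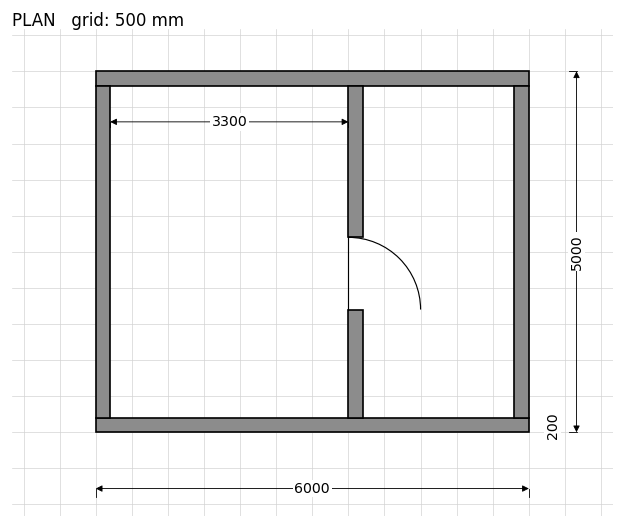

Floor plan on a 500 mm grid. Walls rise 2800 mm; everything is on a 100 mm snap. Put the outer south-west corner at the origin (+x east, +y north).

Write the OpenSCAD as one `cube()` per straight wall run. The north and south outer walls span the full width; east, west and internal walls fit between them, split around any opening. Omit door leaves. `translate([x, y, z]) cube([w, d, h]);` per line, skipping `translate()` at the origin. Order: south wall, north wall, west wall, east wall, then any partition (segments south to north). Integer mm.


cube([6000, 200, 2800]);
translate([0, 4800, 0]) cube([6000, 200, 2800]);
translate([0, 200, 0]) cube([200, 4600, 2800]);
translate([5800, 200, 0]) cube([200, 4600, 2800]);
translate([3500, 200, 0]) cube([200, 1500, 2800]);
translate([3500, 2700, 0]) cube([200, 2100, 2800]);


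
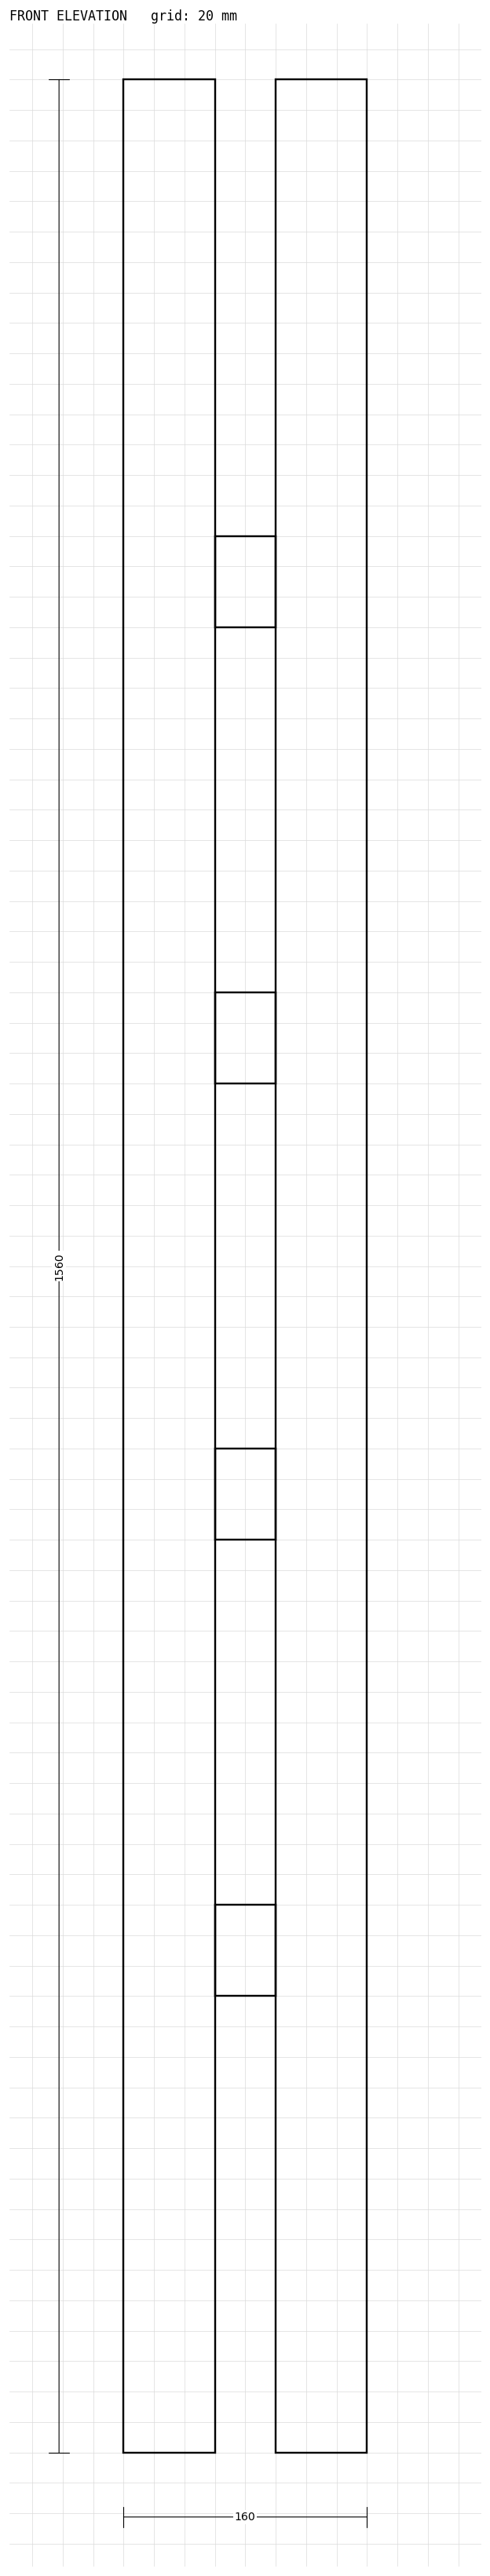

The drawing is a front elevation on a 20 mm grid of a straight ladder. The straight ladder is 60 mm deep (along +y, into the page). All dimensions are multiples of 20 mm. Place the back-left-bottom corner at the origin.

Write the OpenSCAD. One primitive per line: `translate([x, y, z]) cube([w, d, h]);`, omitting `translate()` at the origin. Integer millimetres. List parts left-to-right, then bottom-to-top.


cube([60, 60, 1560]);
translate([60, 0, 300]) cube([40, 60, 60]);
translate([60, 0, 600]) cube([40, 60, 60]);
translate([60, 0, 900]) cube([40, 60, 60]);
translate([60, 0, 1200]) cube([40, 60, 60]);
translate([100, 0, 0]) cube([60, 60, 1560]);
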